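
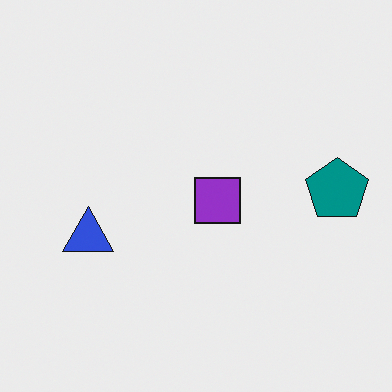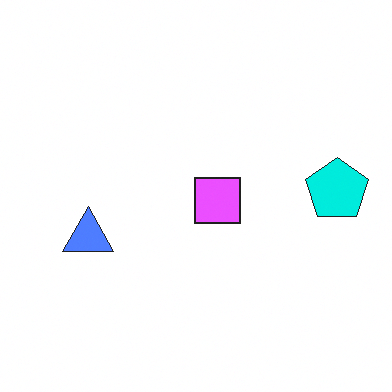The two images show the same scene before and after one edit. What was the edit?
The second image is the first noticeably brightened.

Every pixel — background and shapes alike — is uniformly brightened.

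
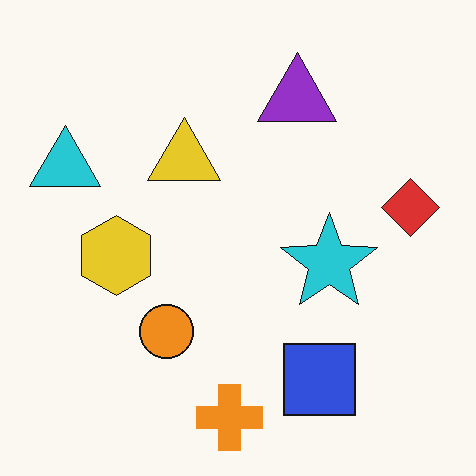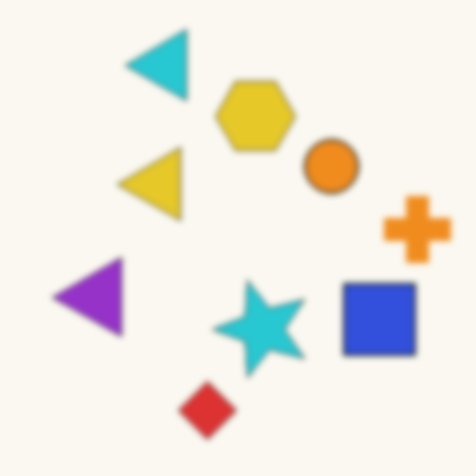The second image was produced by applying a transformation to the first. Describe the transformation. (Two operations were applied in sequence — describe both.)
The transformation is: noticeably gaussian-blurred, then transposed (reflected across the top-left ↔ bottom-right diagonal).

Shape edges and outlines are uniformly softened across the whole image. Shapes have swapped their row and column positions — what was in the top-right is now in the bottom-left — a diagonal reflection.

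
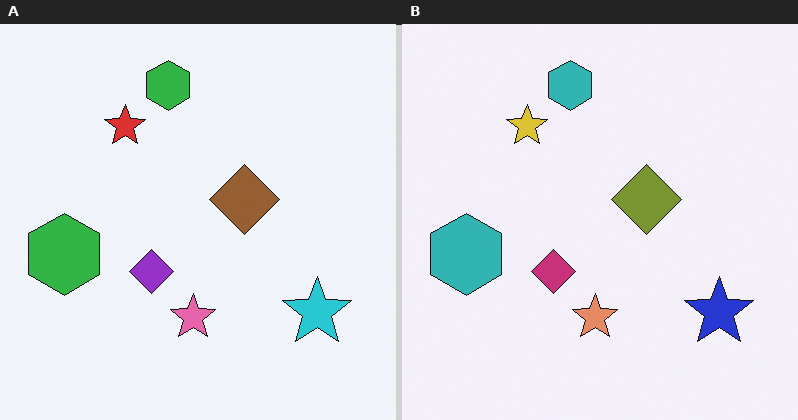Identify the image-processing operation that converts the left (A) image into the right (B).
This is the original image hue-shifted slightly.

Every shape's color has rotated by the same amount around the hue wheel — a uniform hue shift.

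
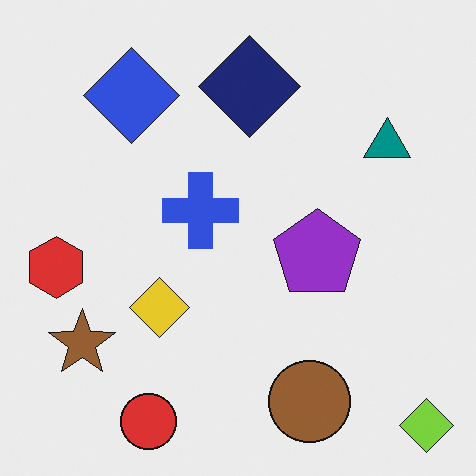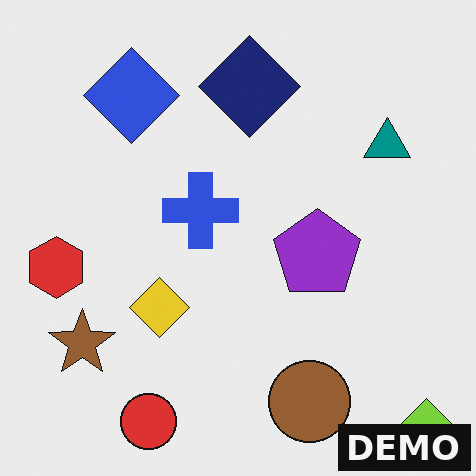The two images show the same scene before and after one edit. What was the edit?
The second image is the first watermarked with the text "DEMO" in the lower-right corner.

A dark label reading "DEMO" appears in the lower-right corner.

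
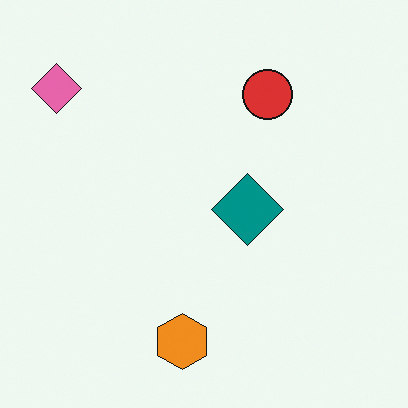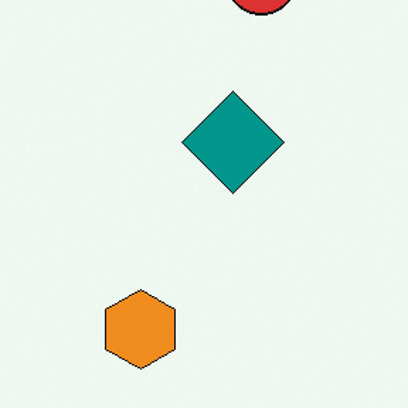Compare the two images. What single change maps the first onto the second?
This is the original image cropped to a modestly smaller region and rescaled.

The visible shapes are larger and the field of view is narrower; shapes near the original edges may be partly or wholly outside the frame — a crop-and-rescale.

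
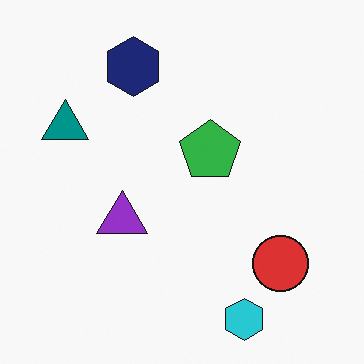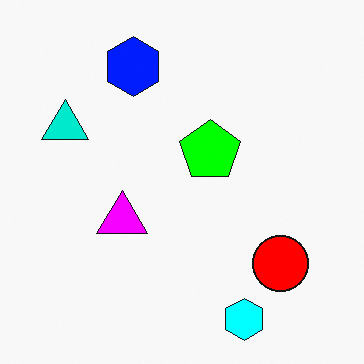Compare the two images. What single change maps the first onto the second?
The transformation is: made much more vivid (saturation change).

All colors are more vivid — a global saturation change.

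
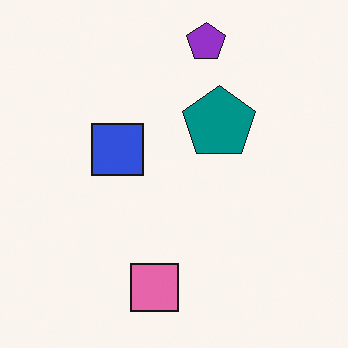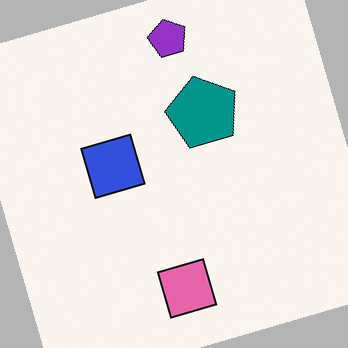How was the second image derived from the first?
The image was rotated counter-clockwise by a moderate amount.

Every shape is tilted by the same angle and the image corners show triangular fill wedges — a whole-image rotation by a non-right angle.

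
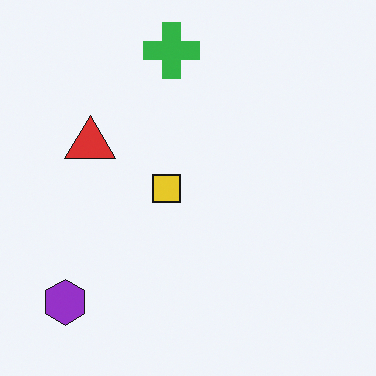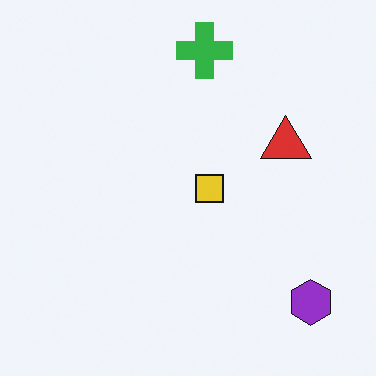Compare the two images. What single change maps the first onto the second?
The image was flipped horizontally (left ↔ right).

The purple hexagon is in the bottom-left of the first image and the bottom-right of the second — shapes on opposite sides of the vertical midline have swapped in a mirror flip.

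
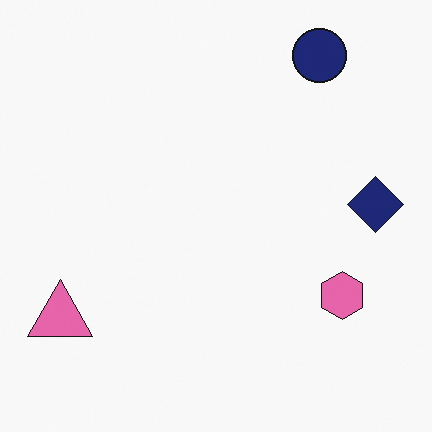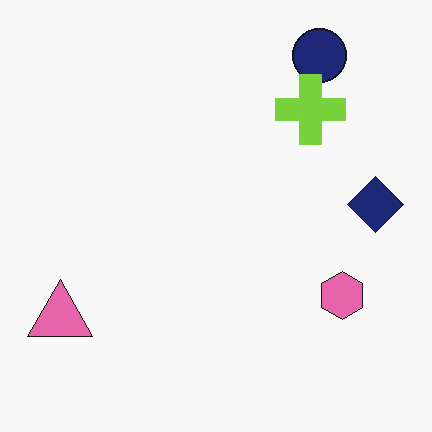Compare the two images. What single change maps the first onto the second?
The second image is the first overlaid with an additional lime cross.

A lime cross appears in the second image that is absent from the first.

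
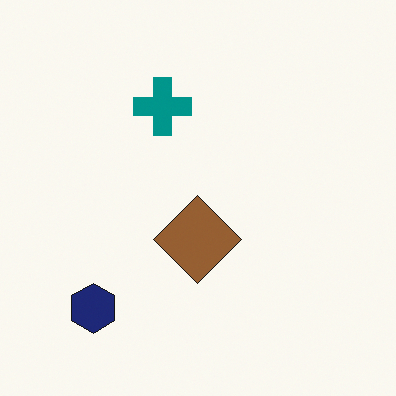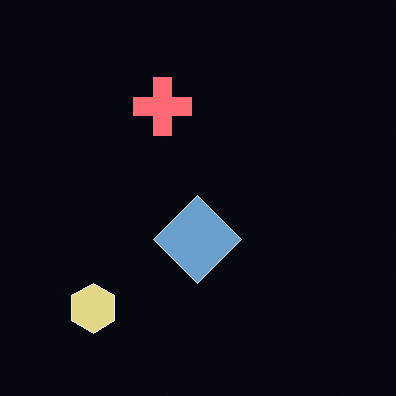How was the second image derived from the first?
This is the original image color-inverted (negative).

The light background has become dark and every shape's color is its complement — a photographic negative.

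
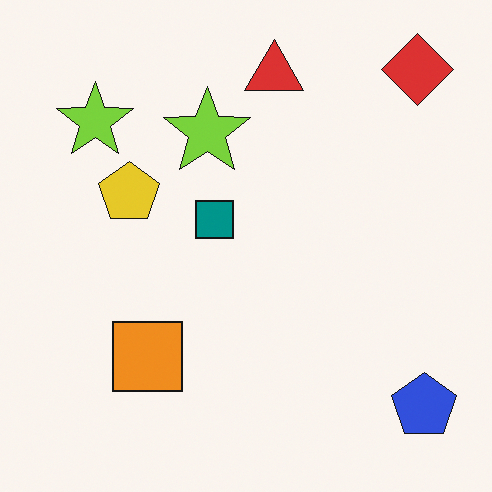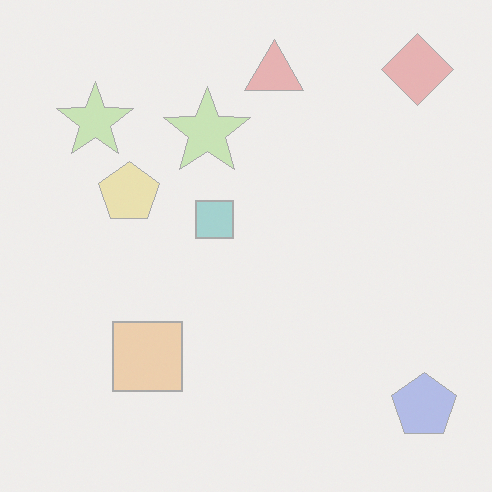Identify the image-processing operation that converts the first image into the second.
It was washed out (contrast reduced).

Tones are pushed toward mid-grey across the whole image — a global contrast change.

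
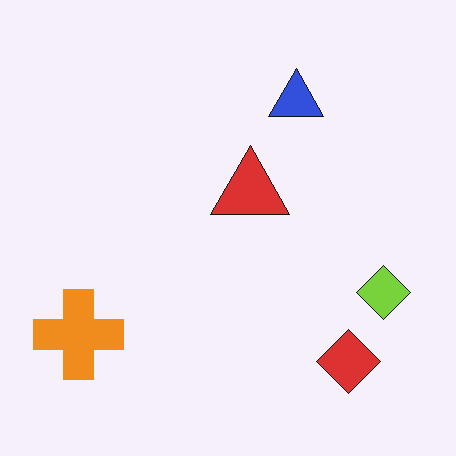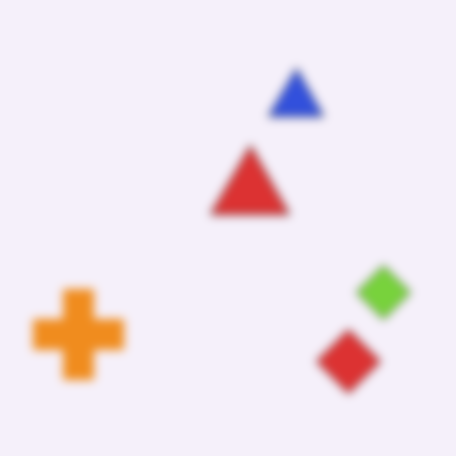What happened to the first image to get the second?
It was noticeably gaussian-blurred.

Shape edges and outlines are uniformly softened across the whole image.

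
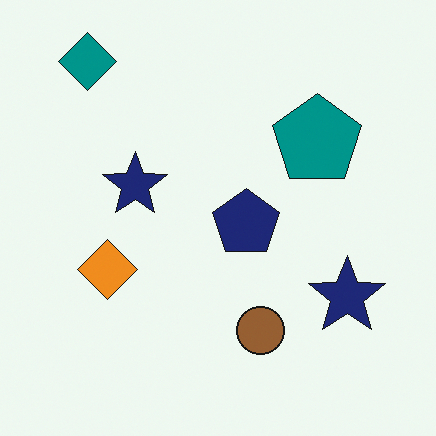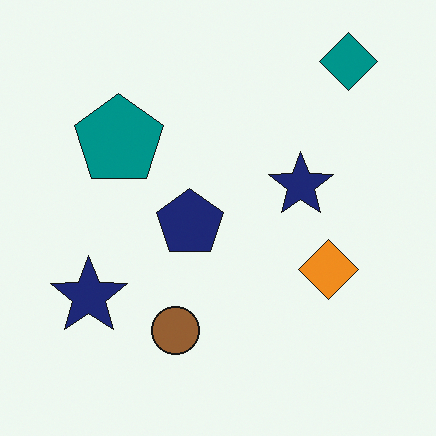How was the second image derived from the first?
The second image is the first flipped horizontally (left ↔ right).

The teal diamond is in the top-left of the first image and the top-right of the second — shapes on opposite sides of the vertical midline have swapped in a mirror flip.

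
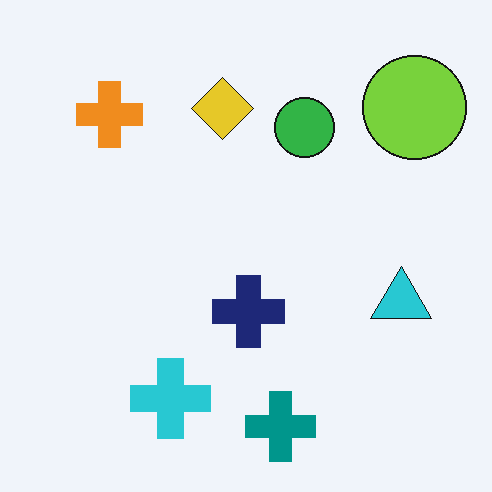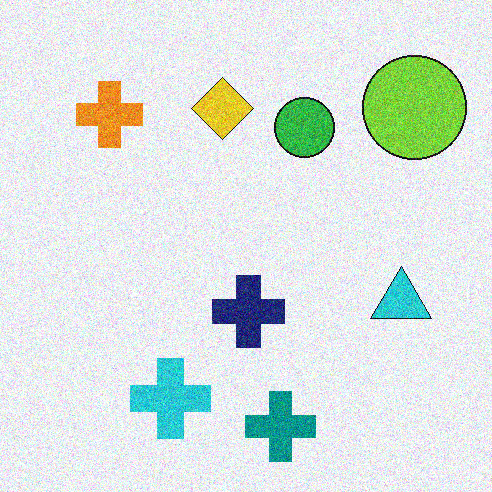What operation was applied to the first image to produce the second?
This is the original image degraded with visible gaussian noise.

Random speckle covers the whole image, including the flat background.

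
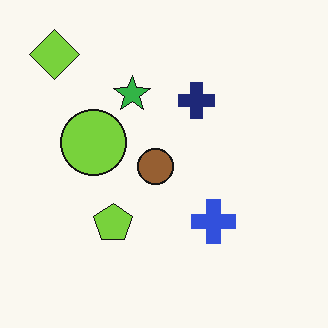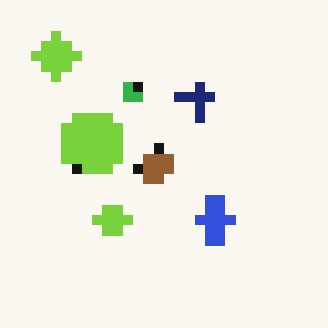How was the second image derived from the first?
The image was heavily pixelated into large blocks.

Shapes are reduced to large square blocks; fine edges and outlines are lost — a downscale-then-upscale (mosaic) effect.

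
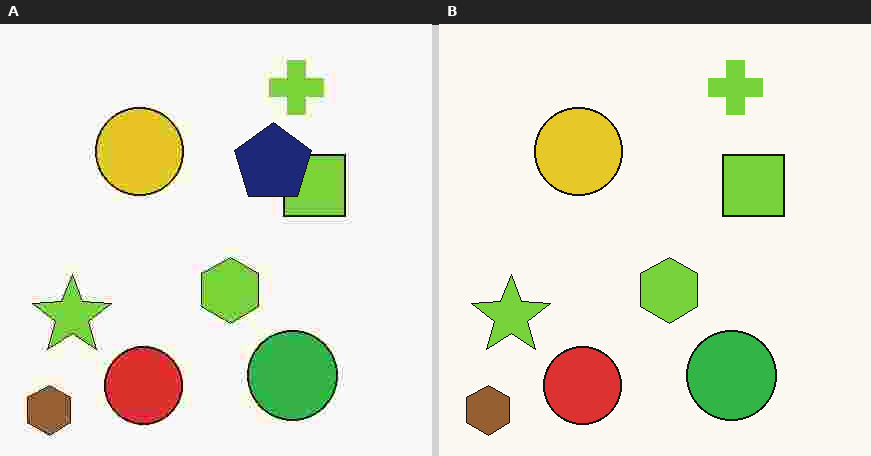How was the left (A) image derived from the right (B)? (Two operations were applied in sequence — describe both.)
It was heavily JPEG-compressed with obvious blocking artifacts, then overlaid with an additional navy pentagon.

Blocky 8×8 compression artifacts appear around shape edges and the flat background shows ringing — characteristic JPEG degradation. A navy pentagon appears in the left (A) image that is absent from the right (B).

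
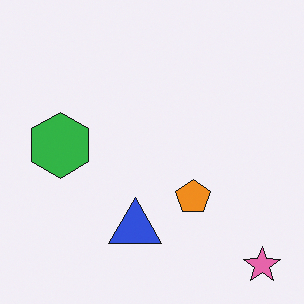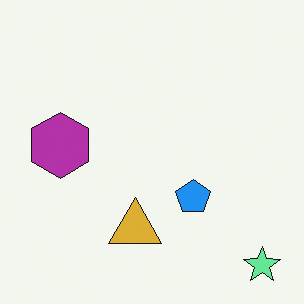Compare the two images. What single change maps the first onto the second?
This is the original image hue-shifted through roughly half the color wheel.

Every shape's color has rotated by the same amount around the hue wheel — a uniform hue shift.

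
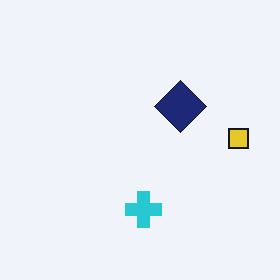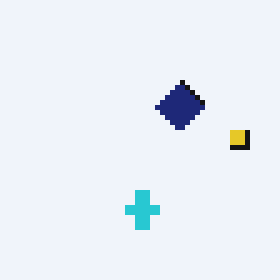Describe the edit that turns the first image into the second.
This is the original image mildly pixelated.

Shapes are reduced to large square blocks; fine edges and outlines are lost — a downscale-then-upscale (mosaic) effect.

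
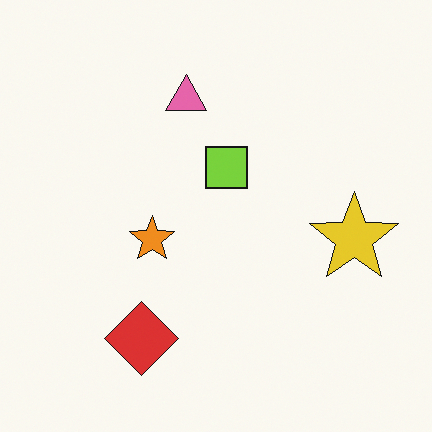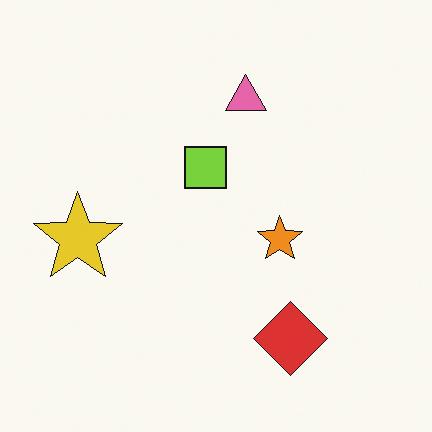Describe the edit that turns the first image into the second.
The transformation is: flipped horizontally (left ↔ right).

The yellow star is in the right of the first image and the left of the second — shapes on opposite sides of the vertical midline have swapped in a mirror flip.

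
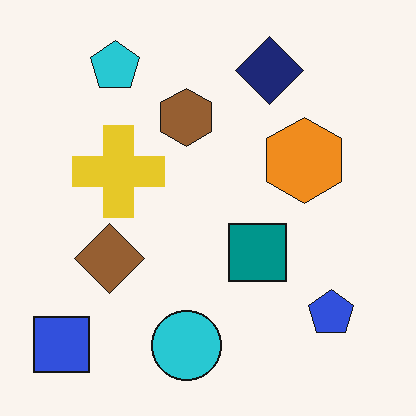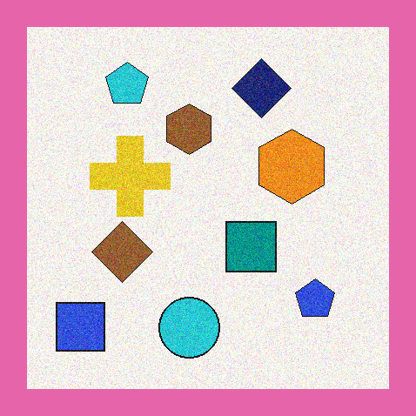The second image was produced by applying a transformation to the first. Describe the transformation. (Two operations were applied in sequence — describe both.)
The second image is the first degraded with visible gaussian noise, then framed with a pink border.

Random speckle covers the whole image, including the flat background. A solid pink frame runs around the edge of the second image, with the content slightly shrunk inside it.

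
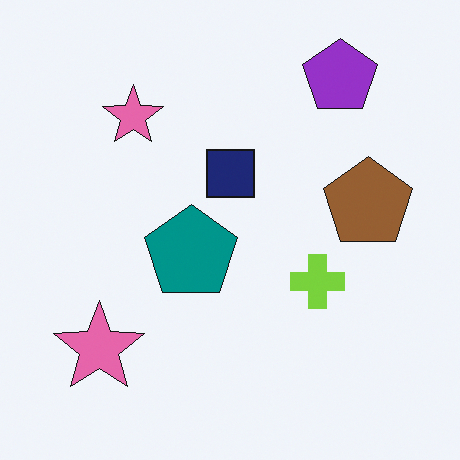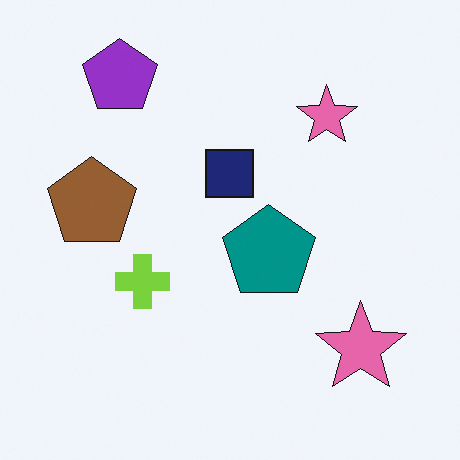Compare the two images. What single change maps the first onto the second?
The transformation is: flipped horizontally (left ↔ right).

The brown pentagon is in the right of the first image and the left of the second — shapes on opposite sides of the vertical midline have swapped in a mirror flip.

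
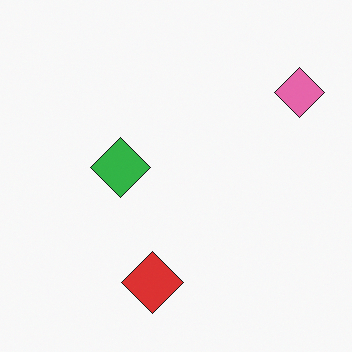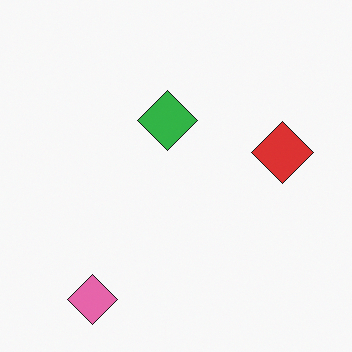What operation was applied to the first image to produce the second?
Transposed (reflected across the top-left ↔ bottom-right diagonal).

Shapes have swapped their row and column positions — what was in the top-right is now in the bottom-left — a diagonal reflection.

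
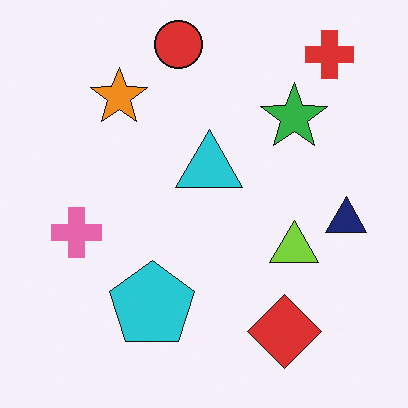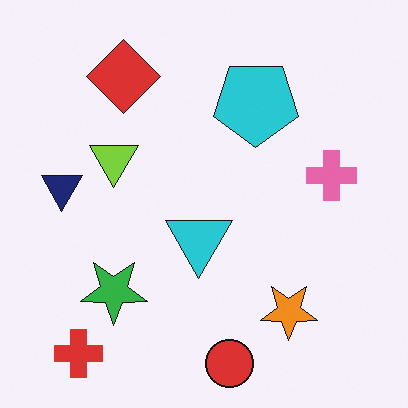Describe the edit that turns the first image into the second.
The image was rotated 180°.

The red cross sits in the top-right of the first image and the bottom-left of the second — consistent with a whole-image 180° rotation.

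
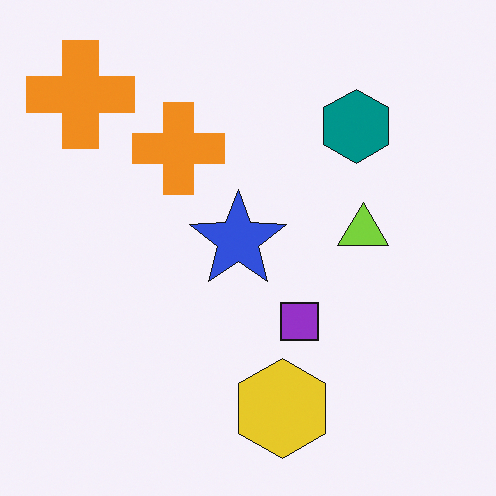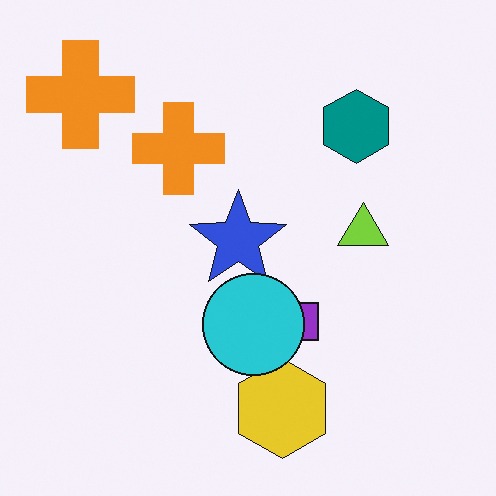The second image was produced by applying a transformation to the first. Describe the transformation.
It was overlaid with an additional cyan circle.

A cyan circle appears in the second image that is absent from the first.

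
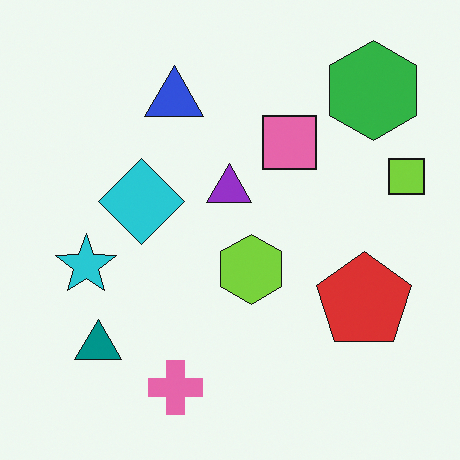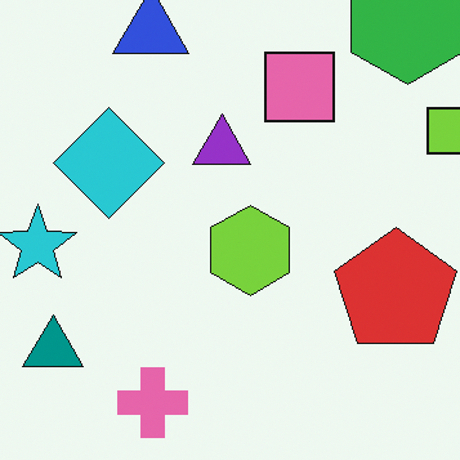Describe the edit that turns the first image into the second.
The second image is the first cropped slightly and scaled back up.

The visible shapes are larger and the field of view is narrower; shapes near the original edges may be partly or wholly outside the frame — a crop-and-rescale.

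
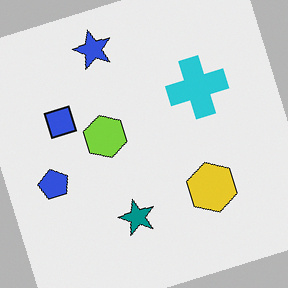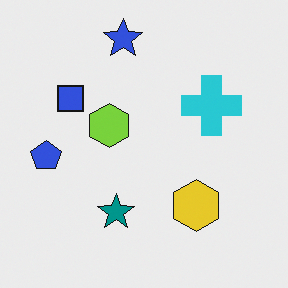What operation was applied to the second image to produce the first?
The first image is the second rotated counter-clockwise by a moderate amount.

Every shape is tilted by the same angle and the image corners show triangular fill wedges — a whole-image rotation by a non-right angle.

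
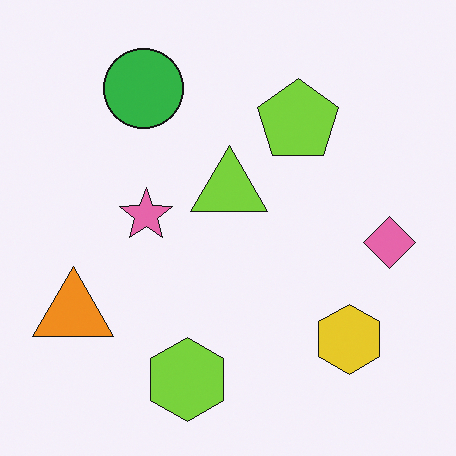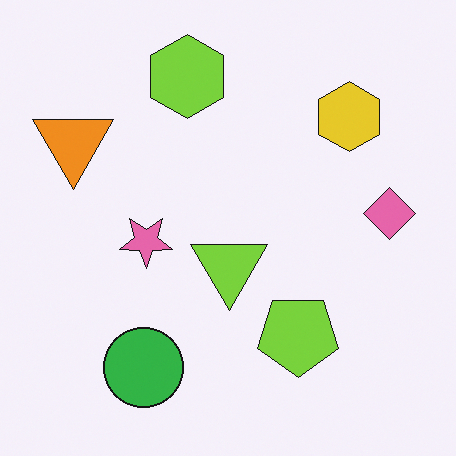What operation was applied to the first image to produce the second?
Flipped vertically (top ↔ bottom).

The lime hexagon is in the bottom of the first image and the top of the second — shapes on opposite sides of the horizontal midline have swapped in a mirror flip.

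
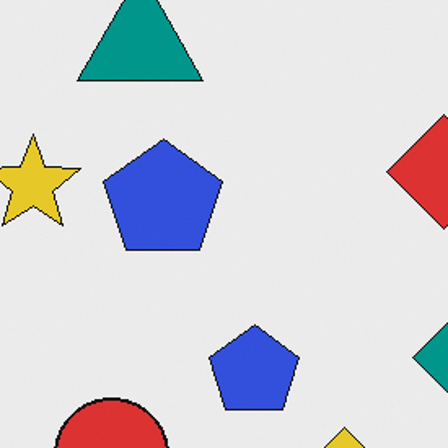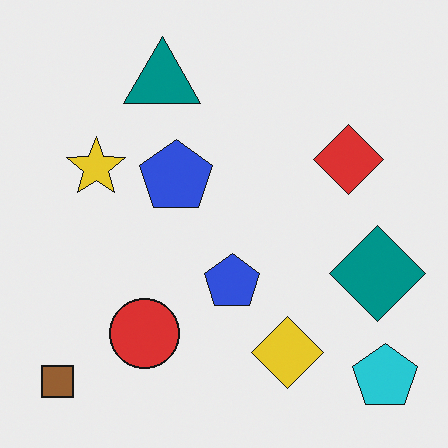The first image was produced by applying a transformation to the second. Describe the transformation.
The image was cropped tightly and scaled back up.

The visible shapes are larger and the field of view is narrower; shapes near the original edges may be partly or wholly outside the frame — a crop-and-rescale.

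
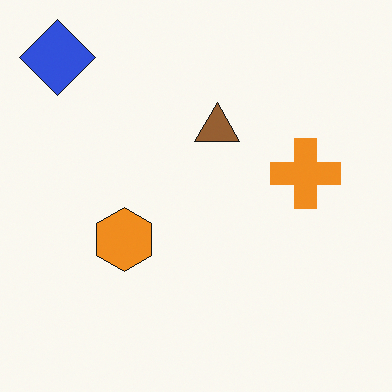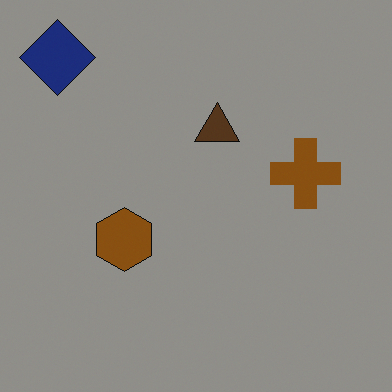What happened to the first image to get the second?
The image was substantially darkened.

Every pixel — background and shapes alike — is uniformly darkened.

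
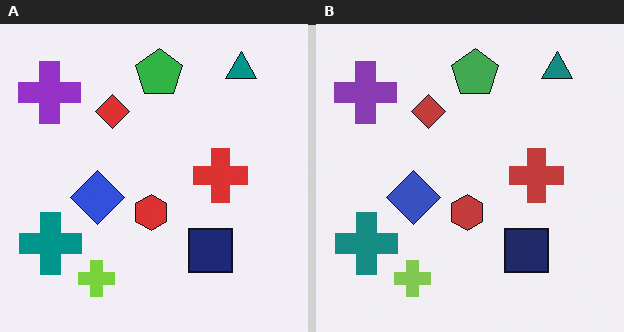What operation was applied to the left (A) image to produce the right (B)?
The transformation is: slightly desaturated.

All colors are more muted and greyish — a global saturation change.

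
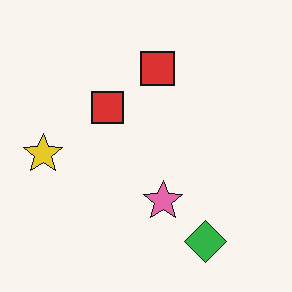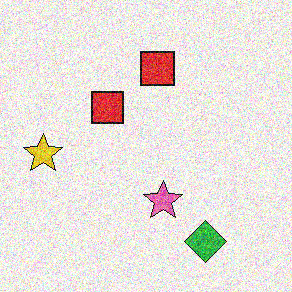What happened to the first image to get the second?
The transformation is: degraded with strong gaussian noise.

Random speckle covers the whole image, including the flat background.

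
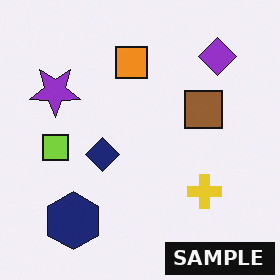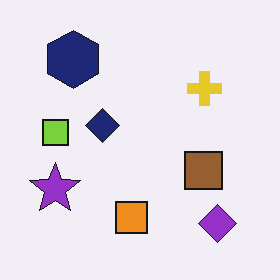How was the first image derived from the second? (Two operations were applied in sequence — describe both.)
The transformation is: flipped vertically (top ↔ bottom), then watermarked with the text "SAMPLE" in the lower-right corner.

The purple diamond is in the bottom-right of the second image and the top-right of the first — shapes on opposite sides of the horizontal midline have swapped in a mirror flip. A dark label reading "SAMPLE" appears in the lower-right corner.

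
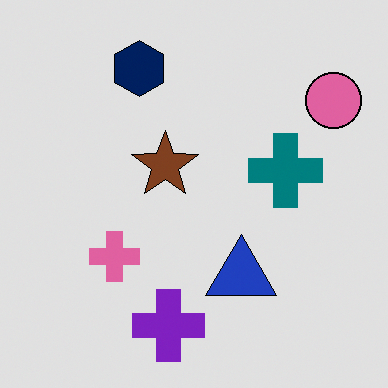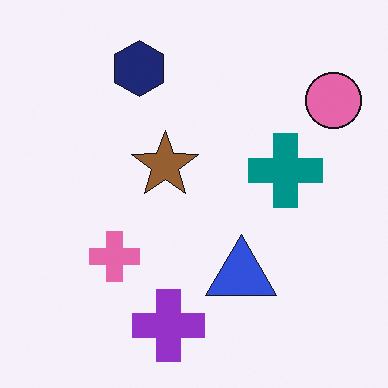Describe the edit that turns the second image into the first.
Posterized to a reduced palette.

Each flat color has snapped to a coarser quantized level — most visibly, the near-white background has dropped to a flat grey.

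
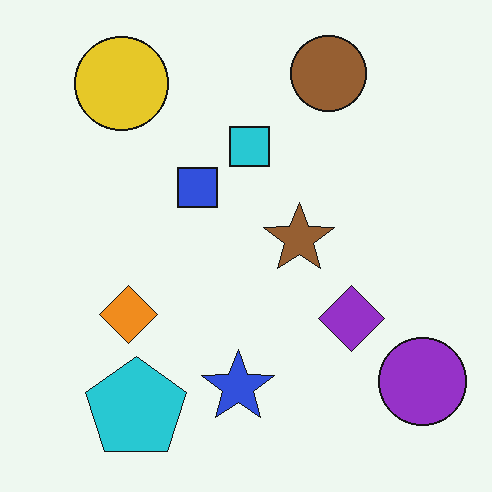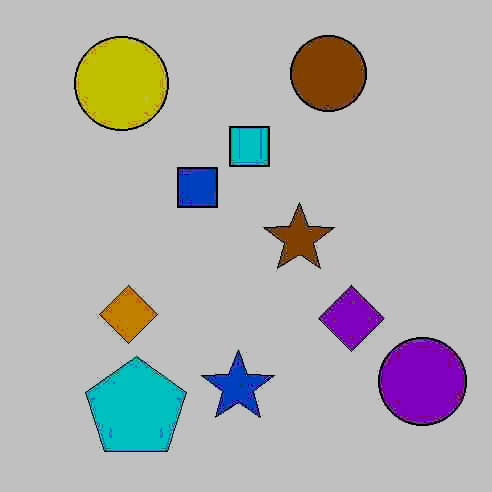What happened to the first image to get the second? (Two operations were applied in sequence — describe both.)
The transformation is: degraded with heavy JPEG compression, then heavily posterized to just a handful of flat colors.

Blocky 8×8 compression artifacts appear around shape edges and the flat background shows ringing — characteristic JPEG degradation. Each flat color has snapped to a coarser quantized level — most visibly, the near-white background has dropped to a flat grey.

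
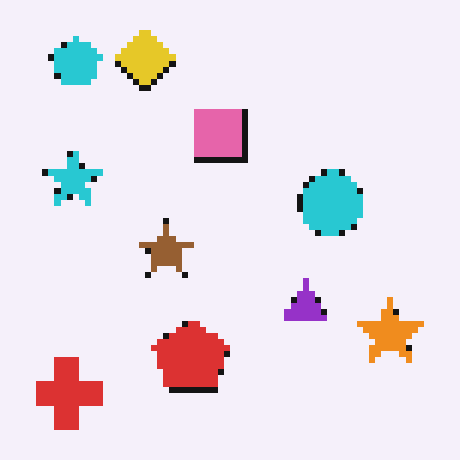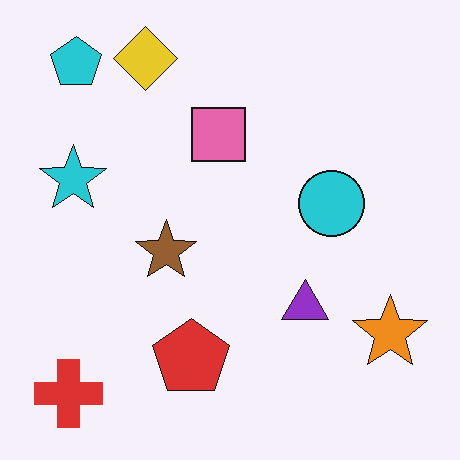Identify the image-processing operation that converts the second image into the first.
The image was pixelated into visible square blocks.

Shapes are reduced to large square blocks; fine edges and outlines are lost — a downscale-then-upscale (mosaic) effect.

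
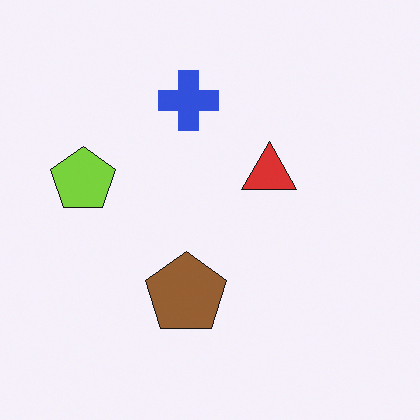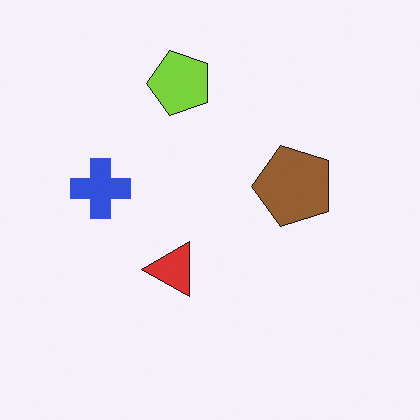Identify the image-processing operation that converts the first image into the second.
Transposed (reflected across the top-left ↔ bottom-right diagonal).

Shapes have swapped their row and column positions — what was in the top-right is now in the bottom-left — a diagonal reflection.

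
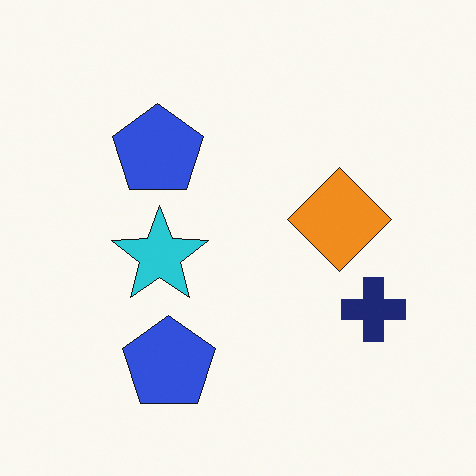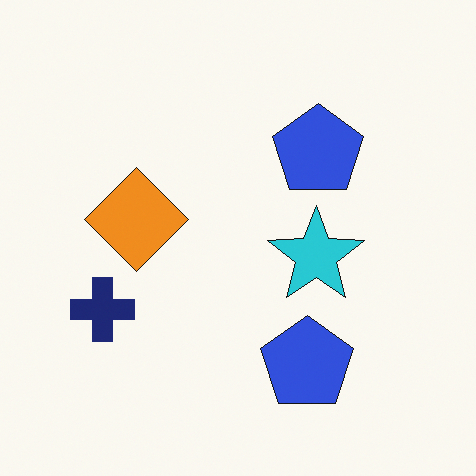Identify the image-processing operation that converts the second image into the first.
The transformation is: flipped horizontally (left ↔ right).

The navy cross is in the left of the second image and the right of the first — shapes on opposite sides of the vertical midline have swapped in a mirror flip.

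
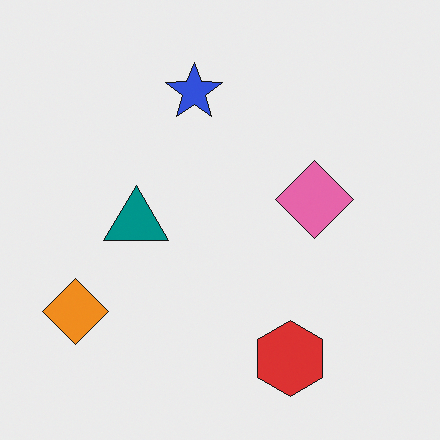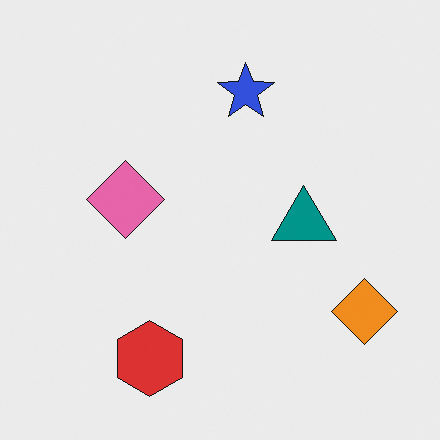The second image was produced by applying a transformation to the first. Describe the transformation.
This is the original image flipped horizontally (left ↔ right).

The orange diamond is in the bottom-left of the first image and the bottom-right of the second — shapes on opposite sides of the vertical midline have swapped in a mirror flip.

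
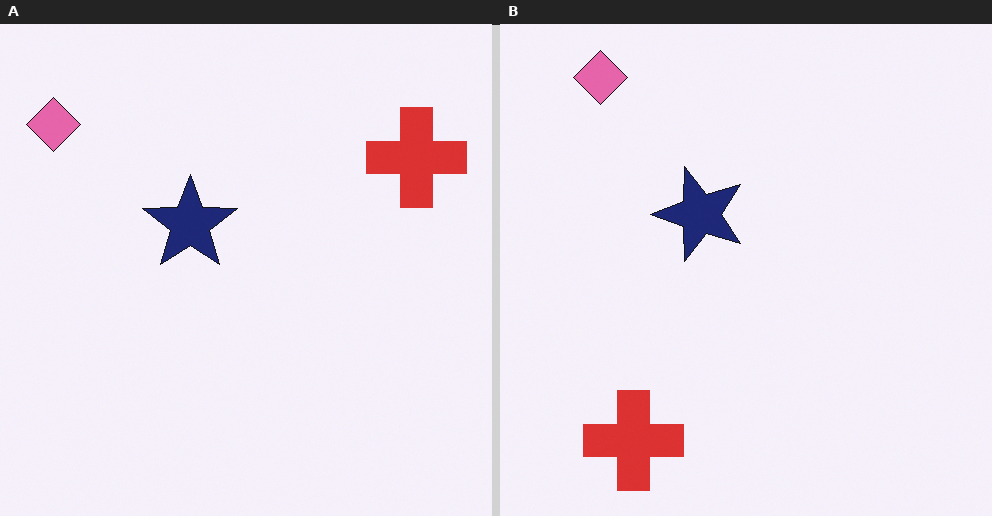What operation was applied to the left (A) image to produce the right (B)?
The right (B) image is the left (A) transposed (reflected across the top-left ↔ bottom-right diagonal).

Shapes have swapped their row and column positions — what was in the top-right is now in the bottom-left — a diagonal reflection.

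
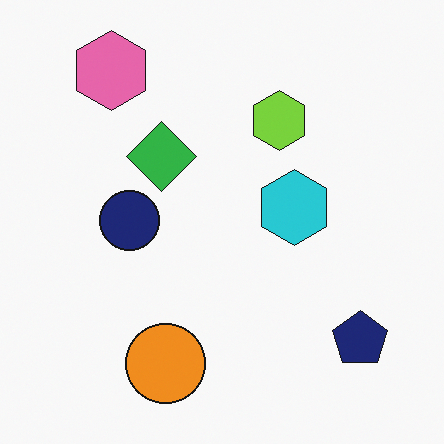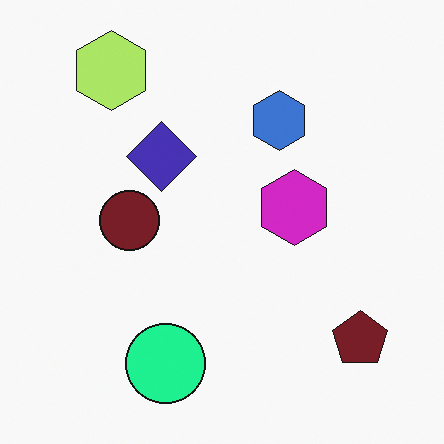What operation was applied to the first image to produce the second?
Hue-shifted noticeably.

Every shape's color has rotated by the same amount around the hue wheel — a uniform hue shift.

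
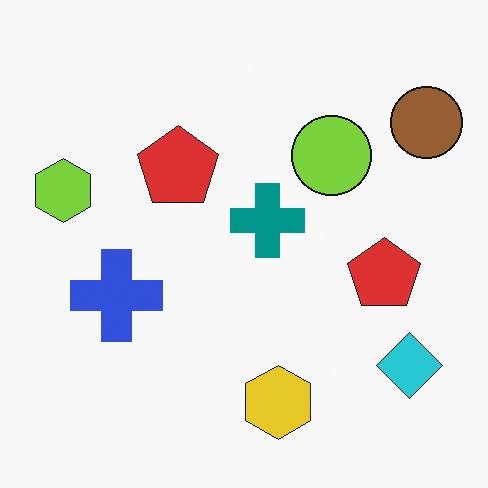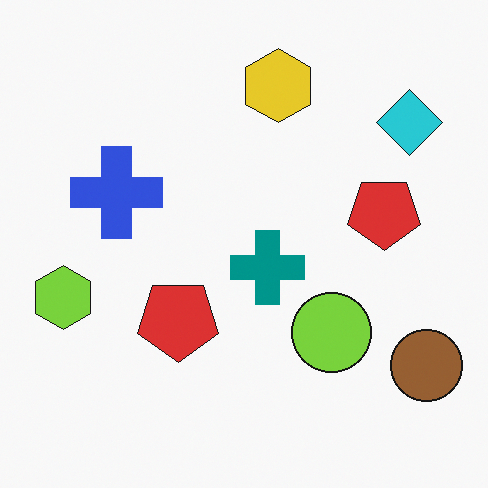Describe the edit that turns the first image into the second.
The transformation is: flipped vertically (top ↔ bottom).

The yellow hexagon is in the bottom of the first image and the top of the second — shapes on opposite sides of the horizontal midline have swapped in a mirror flip.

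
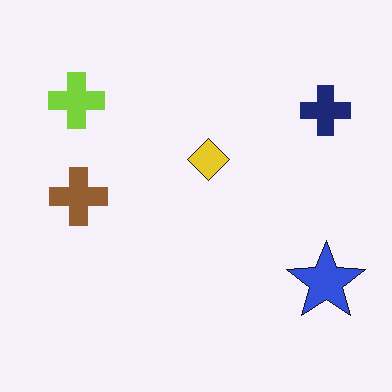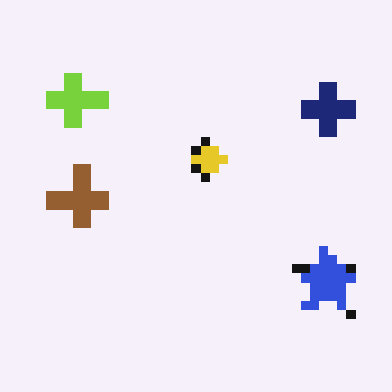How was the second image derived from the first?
It was heavily pixelated into large blocks.

Shapes are reduced to large square blocks; fine edges and outlines are lost — a downscale-then-upscale (mosaic) effect.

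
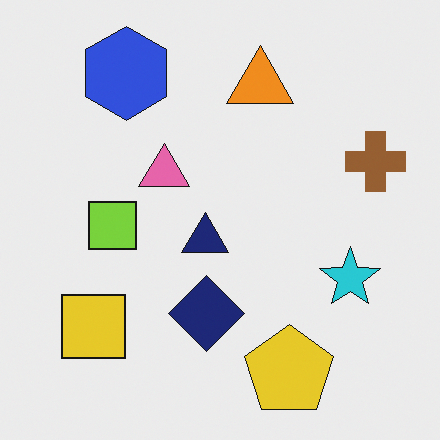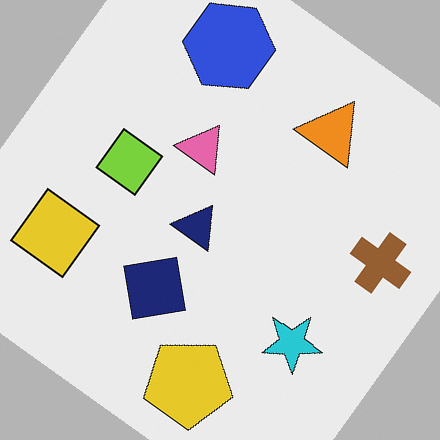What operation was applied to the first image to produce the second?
It was rotated clockwise by a large amount — several tens of degrees.

Every shape is tilted by the same angle and the image corners show triangular fill wedges — a whole-image rotation by a non-right angle.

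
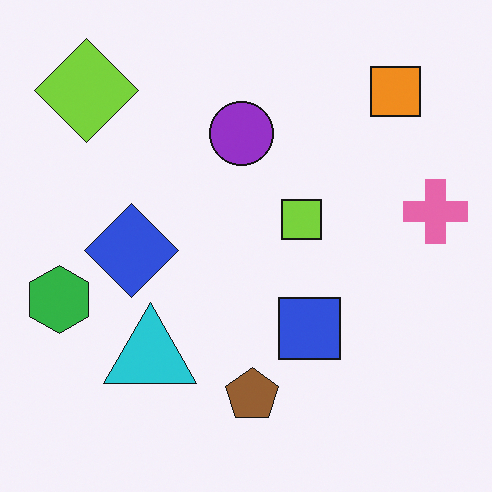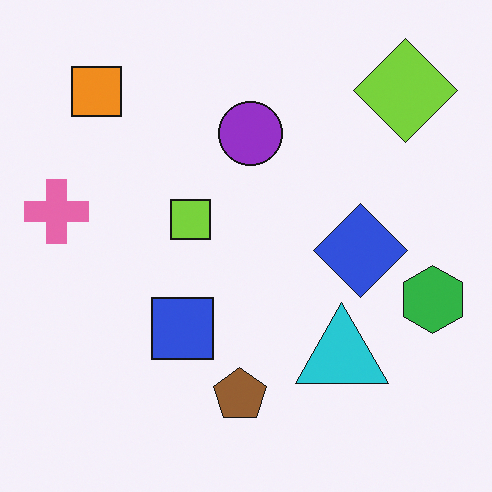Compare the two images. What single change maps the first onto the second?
The transformation is: flipped horizontally (left ↔ right).

The pink cross is in the right of the first image and the left of the second — shapes on opposite sides of the vertical midline have swapped in a mirror flip.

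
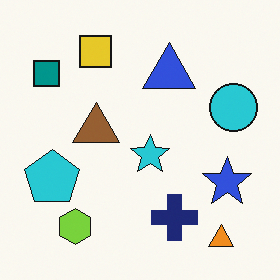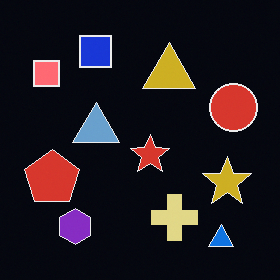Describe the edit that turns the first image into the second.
This is the original image color-inverted (negative).

The light background has become dark and every shape's color is its complement — a photographic negative.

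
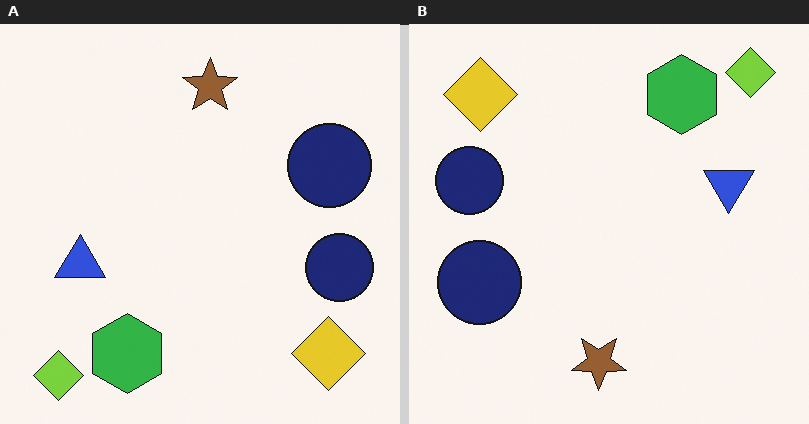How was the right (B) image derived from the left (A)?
It was rotated 180°.

The lime diamond sits in the bottom-left of the left (A) image and the top-right of the right (B) — consistent with a whole-image 180° rotation.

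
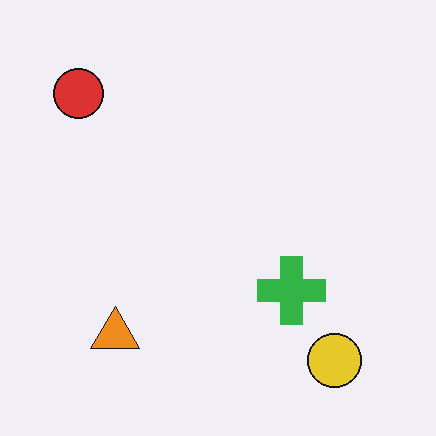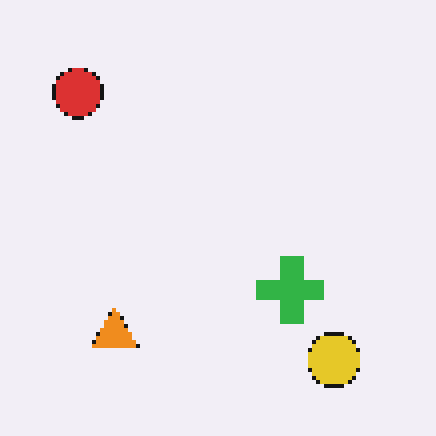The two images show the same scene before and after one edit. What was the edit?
The second image is the first mildly pixelated.

Shapes are reduced to large square blocks; fine edges and outlines are lost — a downscale-then-upscale (mosaic) effect.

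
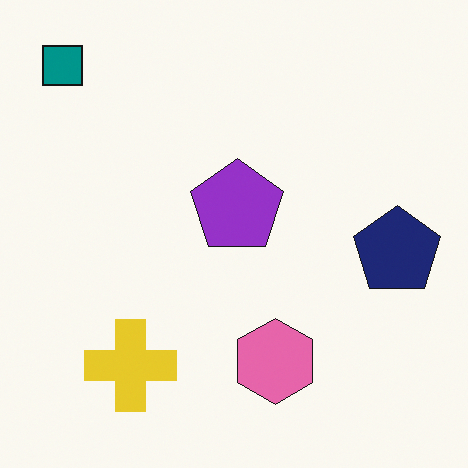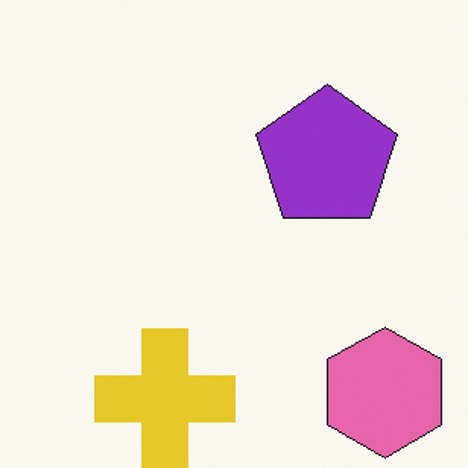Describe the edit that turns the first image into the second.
The second image is the first cropped slightly and scaled back up.

The visible shapes are larger and the field of view is narrower; shapes near the original edges may be partly or wholly outside the frame — a crop-and-rescale.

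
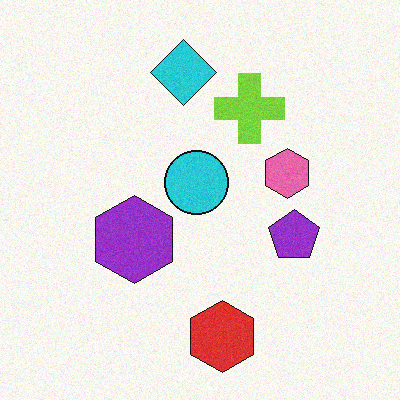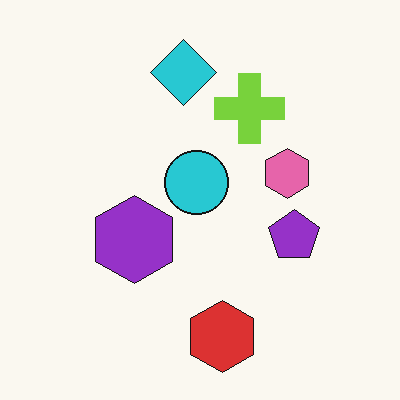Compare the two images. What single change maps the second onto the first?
The transformation is: degraded with subtle gaussian noise.

Random speckle covers the whole image, including the flat background.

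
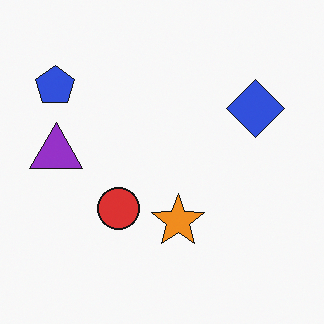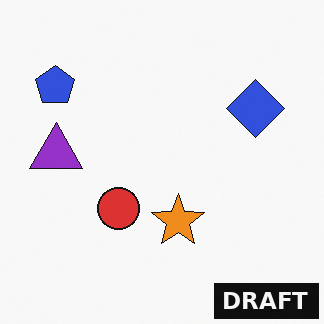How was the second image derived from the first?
This is the original image watermarked with the text "DRAFT" in the lower-right corner.

A dark label reading "DRAFT" appears in the lower-right corner.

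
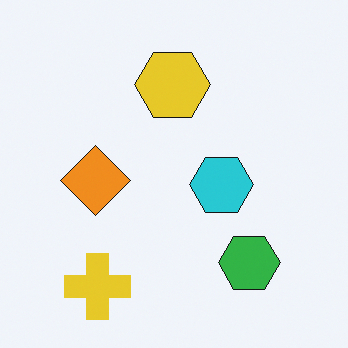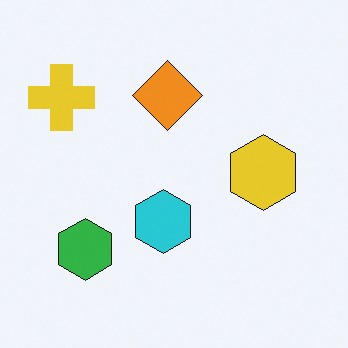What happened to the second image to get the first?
Rotated 90° counter-clockwise.

The yellow cross sits in the top-left of the second image and the bottom-left of the first — consistent with a whole-image 90° counter-clockwise rotation.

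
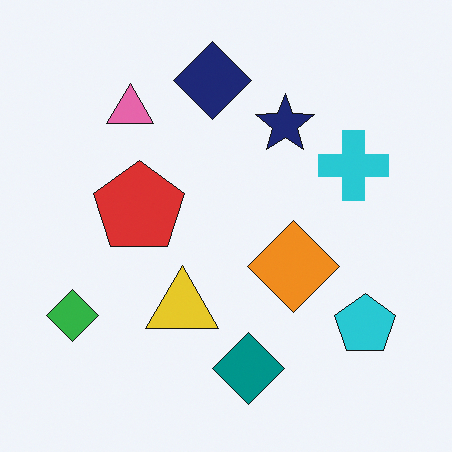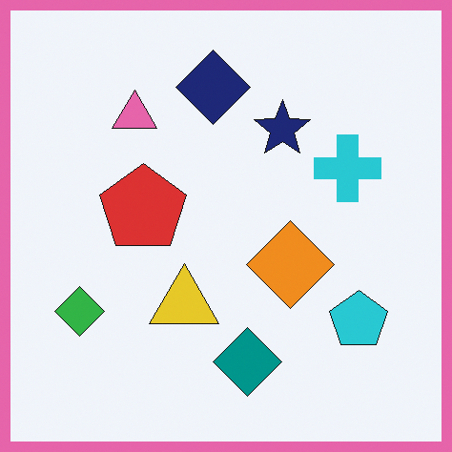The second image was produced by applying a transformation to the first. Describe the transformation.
The second image is the first framed with a pink border.

A solid pink frame runs around the edge of the second image, with the content slightly shrunk inside it.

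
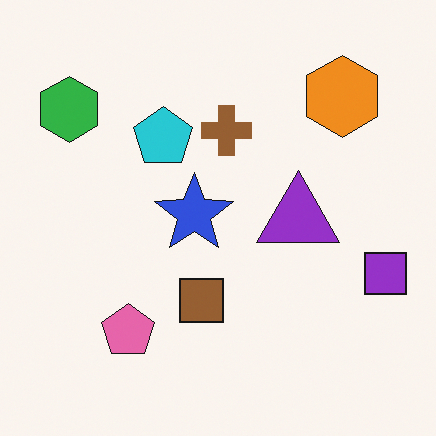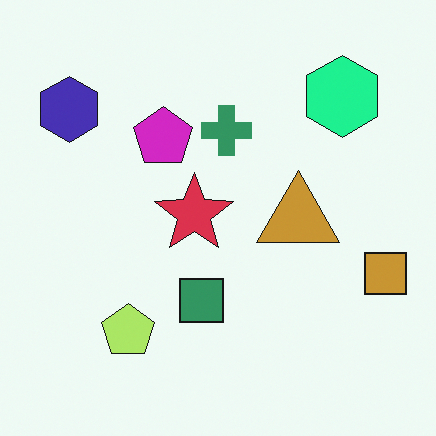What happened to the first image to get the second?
The image was hue-shifted by a moderate amount.

Every shape's color has rotated by the same amount around the hue wheel — a uniform hue shift.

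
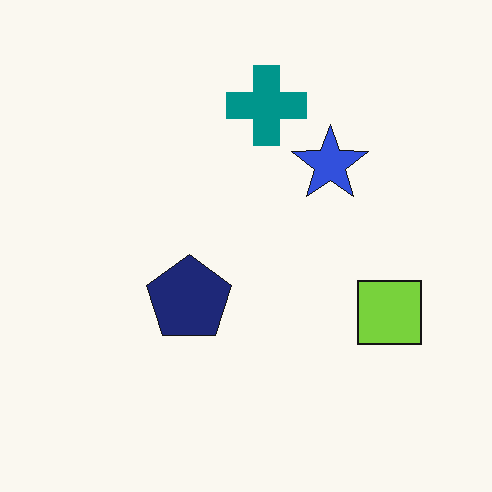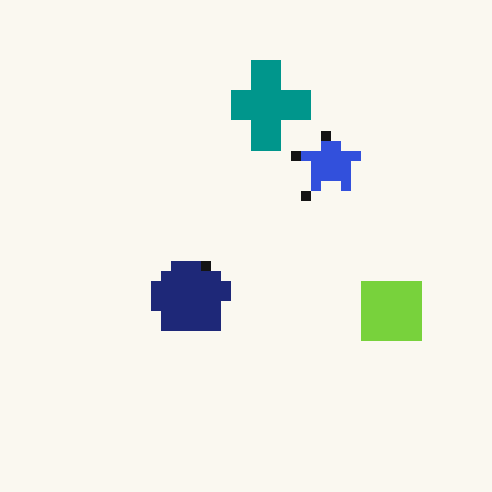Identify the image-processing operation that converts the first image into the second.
The transformation is: coarsely pixelated.

Shapes are reduced to large square blocks; fine edges and outlines are lost — a downscale-then-upscale (mosaic) effect.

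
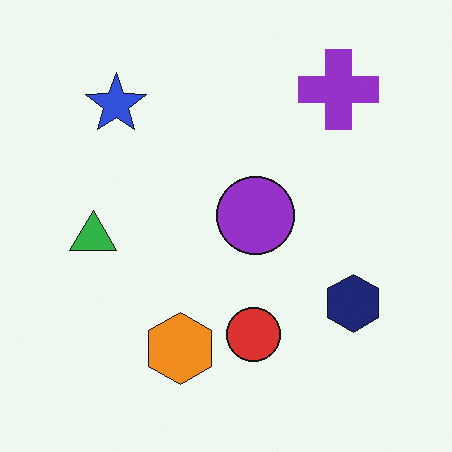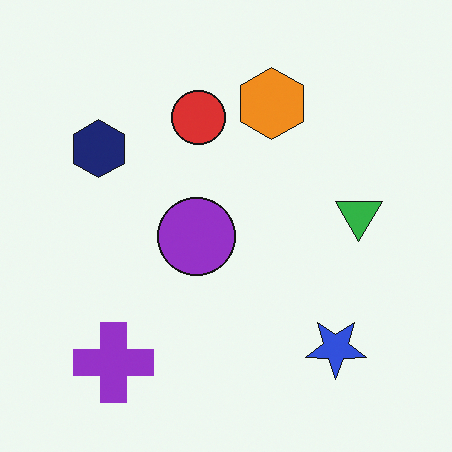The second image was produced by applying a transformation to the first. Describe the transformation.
Rotated 180°.

The purple cross sits in the top-right of the first image and the bottom-left of the second — consistent with a whole-image 180° rotation.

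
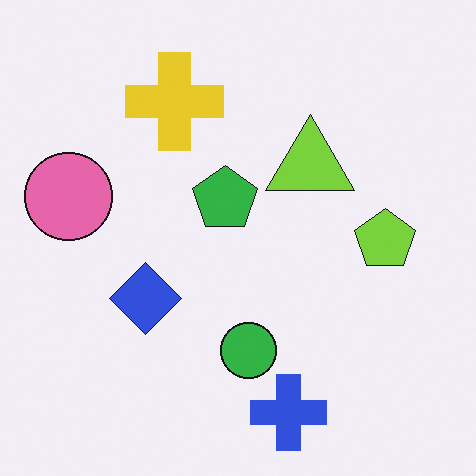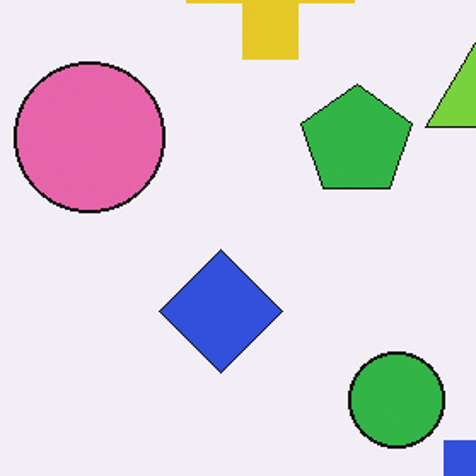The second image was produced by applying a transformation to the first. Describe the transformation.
The second image is the first cropped to a noticeably smaller region and rescaled.

The visible shapes are larger and the field of view is narrower; shapes near the original edges may be partly or wholly outside the frame — a crop-and-rescale.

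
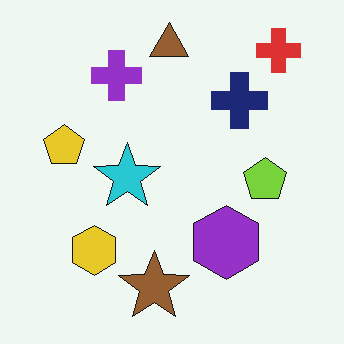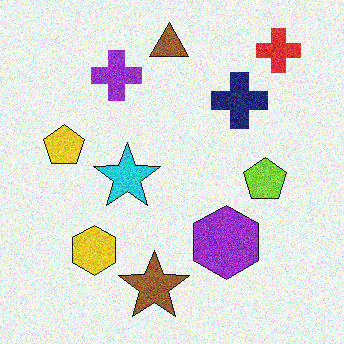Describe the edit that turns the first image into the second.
The second image is the first degraded with moderate additive noise.

Random speckle covers the whole image, including the flat background.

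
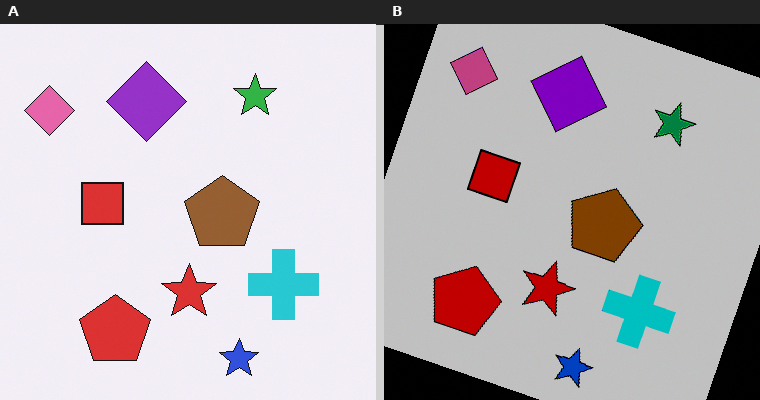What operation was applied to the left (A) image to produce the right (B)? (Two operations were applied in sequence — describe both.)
The image was rotated clockwise by a clearly visible amount, then aggressively posterized.

Every shape is tilted by the same angle and the image corners show triangular fill wedges — a whole-image rotation by a non-right angle. Each flat color has snapped to a coarser quantized level — most visibly, the near-white background has dropped to a flat grey.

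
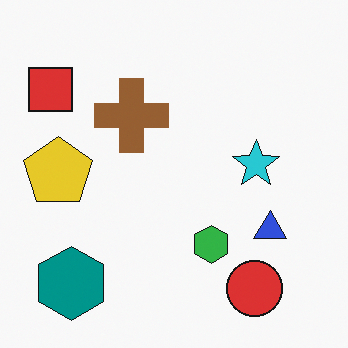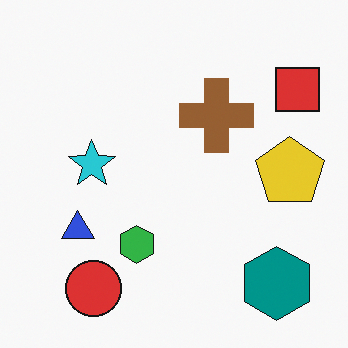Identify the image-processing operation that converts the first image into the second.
The transformation is: flipped horizontally (left ↔ right).

The red square is in the top-left of the first image and the top-right of the second — shapes on opposite sides of the vertical midline have swapped in a mirror flip.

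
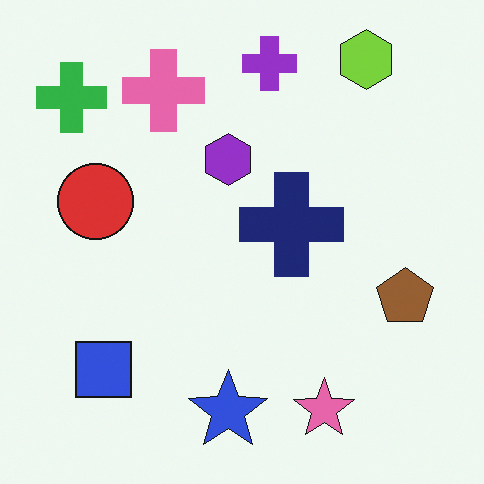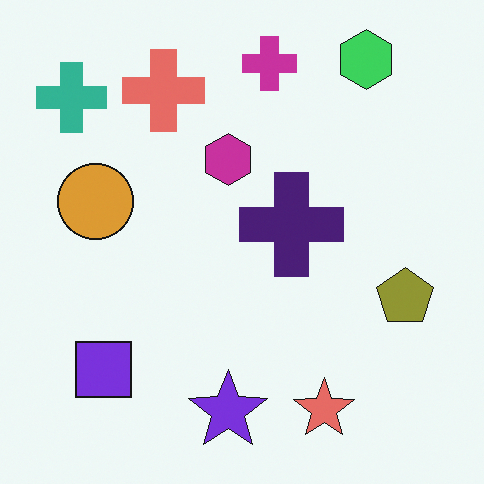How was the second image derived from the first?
The transformation is: hue-shifted slightly.

Every shape's color has rotated by the same amount around the hue wheel — a uniform hue shift.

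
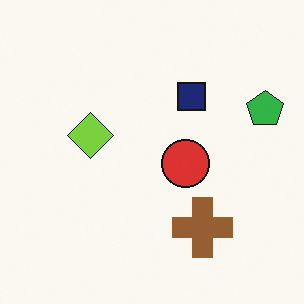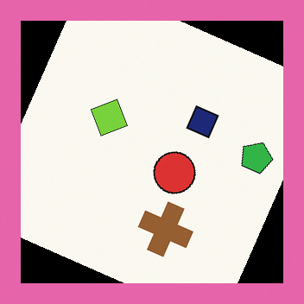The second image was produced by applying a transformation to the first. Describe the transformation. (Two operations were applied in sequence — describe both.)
This is the original image rotated clockwise by a clearly visible amount, then framed with a pink border.

Every shape is tilted by the same angle and the image corners show triangular fill wedges — a whole-image rotation by a non-right angle. A solid pink frame runs around the edge of the second image, with the content slightly shrunk inside it.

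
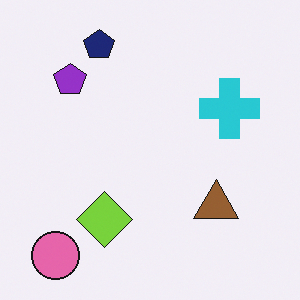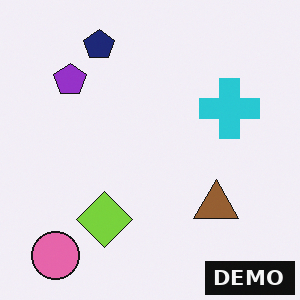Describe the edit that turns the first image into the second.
This is the original image watermarked with the text "DEMO" in the lower-right corner.

A dark label reading "DEMO" appears in the lower-right corner.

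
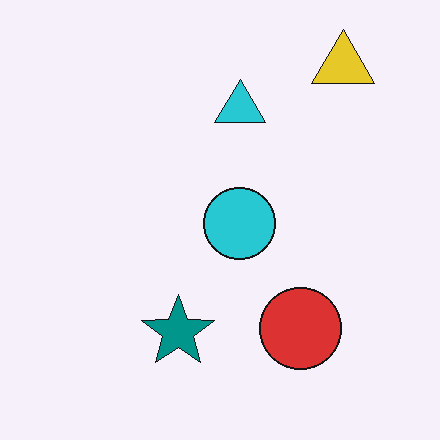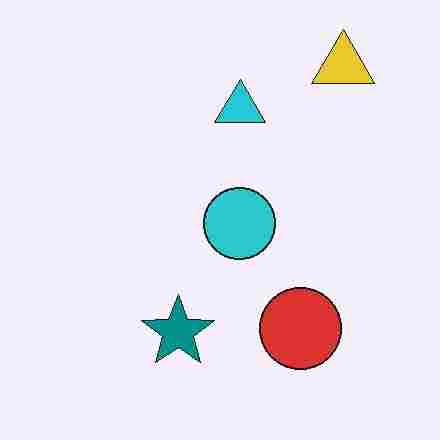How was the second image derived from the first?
The second image is the first degraded with heavy JPEG compression.

Blocky 8×8 compression artifacts appear around shape edges and the flat background shows ringing — characteristic JPEG degradation.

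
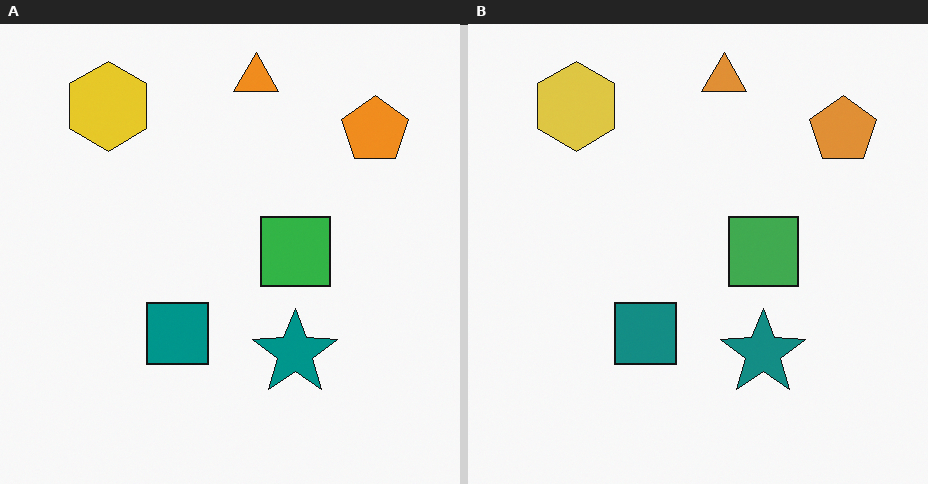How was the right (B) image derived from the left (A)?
The right (B) image is the left (A) slightly desaturated.

All colors are more muted and greyish — a global saturation change.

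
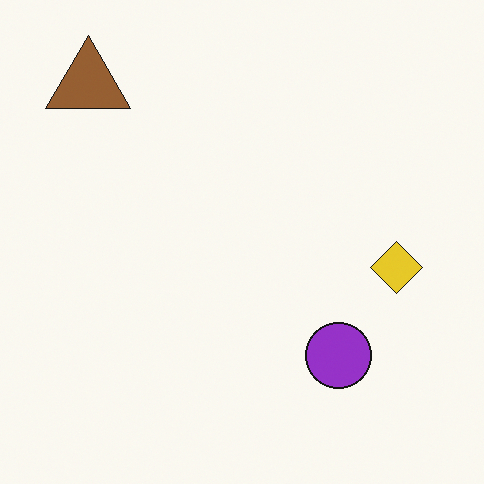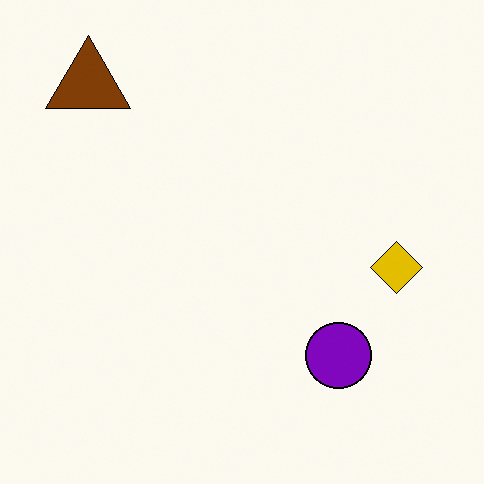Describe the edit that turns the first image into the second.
The transformation is: given slightly increased contrast.

Tones are pushed away from mid-grey across the whole image — a global contrast change.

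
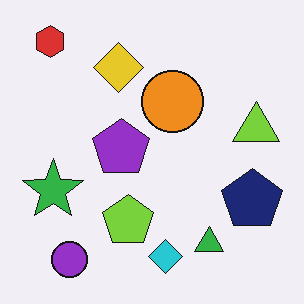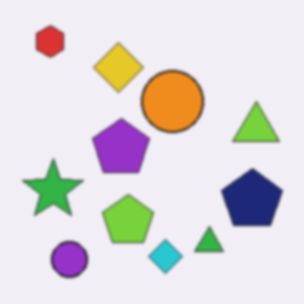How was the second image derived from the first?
This is the original image lightly blurred.

Shape edges and outlines are uniformly softened across the whole image.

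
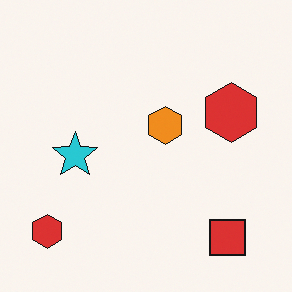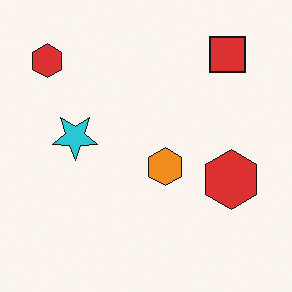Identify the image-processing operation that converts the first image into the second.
It was flipped vertically (top ↔ bottom).

The red square is in the bottom-right of the first image and the top-right of the second — shapes on opposite sides of the horizontal midline have swapped in a mirror flip.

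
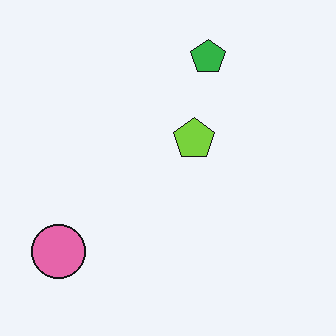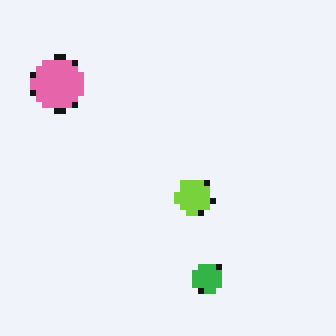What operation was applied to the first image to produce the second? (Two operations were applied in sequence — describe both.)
The second image is the first flipped vertically (top ↔ bottom), then pixelated into visible square blocks.

The green pentagon is in the top of the first image and the bottom of the second — shapes on opposite sides of the horizontal midline have swapped in a mirror flip. Shapes are reduced to large square blocks; fine edges and outlines are lost — a downscale-then-upscale (mosaic) effect.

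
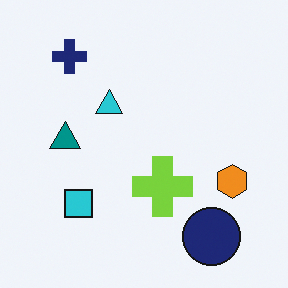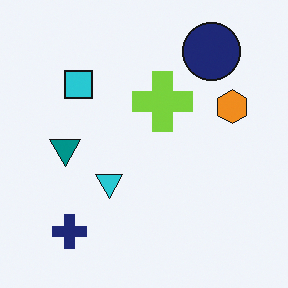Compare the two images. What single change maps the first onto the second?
Flipped vertically (top ↔ bottom).

The navy circle is in the bottom-right of the first image and the top-right of the second — shapes on opposite sides of the horizontal midline have swapped in a mirror flip.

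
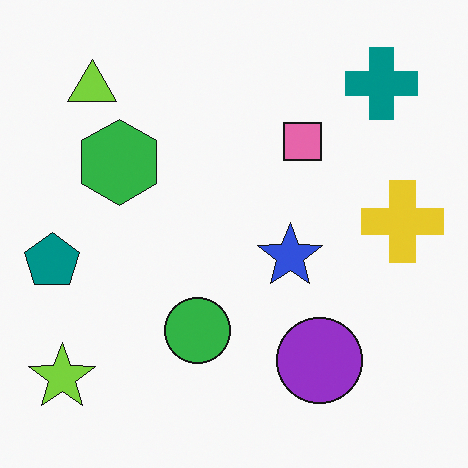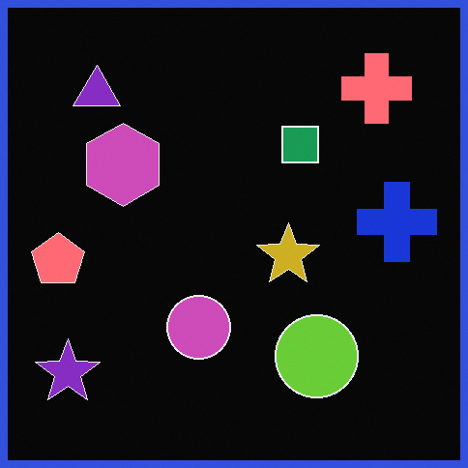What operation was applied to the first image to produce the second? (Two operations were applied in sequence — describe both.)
Color-inverted (negative), then framed with a blue border.

The light background has become dark and every shape's color is its complement — a photographic negative. A solid blue frame runs around the edge of the second image, with the content slightly shrunk inside it.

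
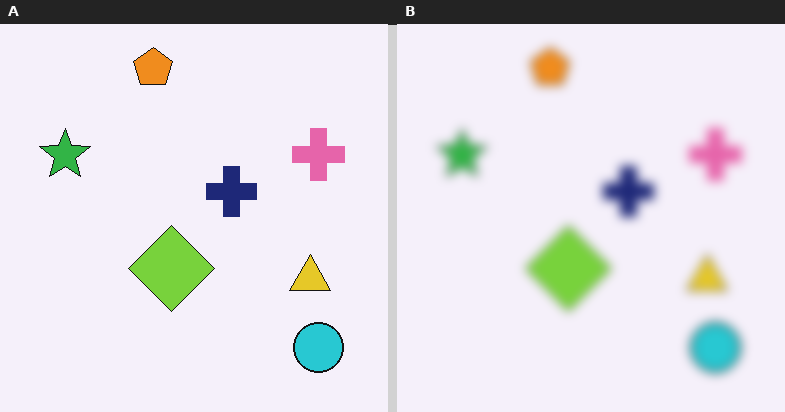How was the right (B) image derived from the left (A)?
This is the original image strongly gaussian-blurred.

Shape edges and outlines are uniformly softened across the whole image.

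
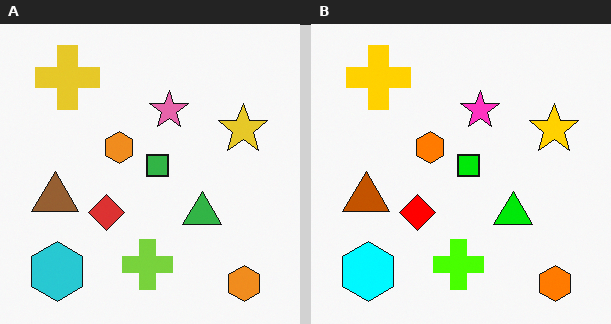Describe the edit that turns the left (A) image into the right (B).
The right (B) image is the left (A) heavily oversaturated.

All colors are more vivid — a global saturation change.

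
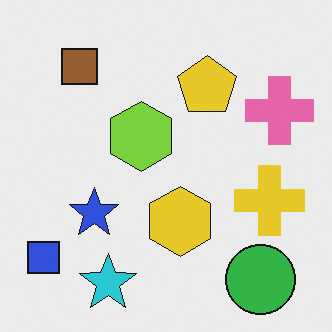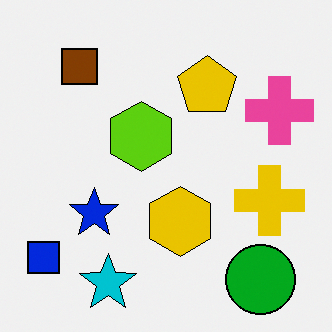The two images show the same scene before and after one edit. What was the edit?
The transformation is: given slightly increased contrast.

Tones are pushed away from mid-grey across the whole image — a global contrast change.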